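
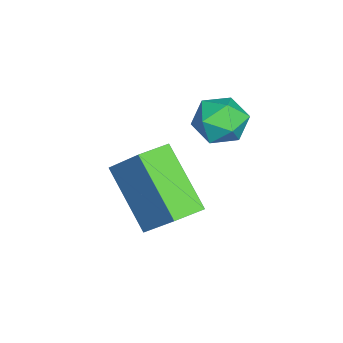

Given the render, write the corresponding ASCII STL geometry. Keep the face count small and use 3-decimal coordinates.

solid 
facet normal -0.228 0.893 -0.389
outer loop
vertex -0.272 2.232 0.332
vertex -0.963 2.118 0.476
vertex -0.545 2.436 0.961
endloop
endfacet
facet normal 0.427 0.898 -0.106
outer loop
vertex -0.272 2.232 0.332
vertex -0.545 2.436 0.961
vertex 0.099 2.127 0.934
endloop
endfacet
facet normal 0.812 0.393 -0.432
outer loop
vertex -0.272 2.232 0.332
vertex 0.099 2.127 0.934
vertex 0.079 1.618 0.433
endloop
endfacet
facet normal 0.394 0.075 -0.916
outer loop
vertex -0.272 2.232 0.332
vertex 0.079 1.618 0.433
vertex -0.577 1.612 0.15
endloop
endfacet
facet normal -0.249 0.383 -0.889
outer loop
vertex -0.272 2.232 0.332
vertex -0.577 1.612 0.15
vertex -0.963 2.118 0.476
endloop
endfacet
facet normal 0.371 0.723 0.583
outer loop
vertex 0.099 2.127 0.934
vertex -0.545 2.436 0.961
vertex -0.363 1.948 1.45
endloop
endfacet
facet normal -0.689 0.714 0.126
outer loop
vertex -0.545 2.436 0.961
vertex -0.963 2.118 0.476
vertex -1.019 1.942 1.167
endloop
endfacet
facet normal -0.721 -0.110 -0.684
outer loop
vertex -0.963 2.118 0.476
vertex -0.577 1.612 0.15
vertex -1.039 1.433 0.666
endloop
endfacet
facet normal 0.319 -0.609 -0.726
outer loop
vertex -0.577 1.612 0.15
vertex 0.079 1.618 0.433
vertex -0.395 1.124 0.639
endloop
endfacet
facet normal 0.994 -0.095 0.056
outer loop
vertex 0.079 1.618 0.433
vertex 0.099 2.127 0.934
vertex 0.023 1.442 1.124
endloop
endfacet
facet normal -0.394 -0.075 0.916
outer loop
vertex -0.668 1.328 1.268
vertex -0.363 1.948 1.45
vertex -1.019 1.942 1.167
endloop
endfacet
facet normal -0.812 -0.393 0.432
outer loop
vertex -0.668 1.328 1.268
vertex -1.019 1.942 1.167
vertex -1.039 1.433 0.666
endloop
endfacet
facet normal -0.427 -0.898 0.106
outer loop
vertex -0.668 1.328 1.268
vertex -1.039 1.433 0.666
vertex -0.395 1.124 0.639
endloop
endfacet
facet normal 0.228 -0.893 0.389
outer loop
vertex -0.668 1.328 1.268
vertex -0.395 1.124 0.639
vertex 0.023 1.442 1.124
endloop
endfacet
facet normal 0.249 -0.383 0.889
outer loop
vertex -0.668 1.328 1.268
vertex 0.023 1.442 1.124
vertex -0.363 1.948 1.45
endloop
endfacet
facet normal -0.319 0.609 0.726
outer loop
vertex -1.019 1.942 1.167
vertex -0.363 1.948 1.45
vertex -0.545 2.436 0.961
endloop
endfacet
facet normal -0.994 0.095 -0.056
outer loop
vertex -1.039 1.433 0.666
vertex -1.019 1.942 1.167
vertex -0.963 2.118 0.476
endloop
endfacet
facet normal -0.371 -0.723 -0.583
outer loop
vertex -0.395 1.124 0.639
vertex -1.039 1.433 0.666
vertex -0.577 1.612 0.15
endloop
endfacet
facet normal 0.689 -0.714 -0.126
outer loop
vertex 0.023 1.442 1.124
vertex -0.395 1.124 0.639
vertex 0.079 1.618 0.433
endloop
endfacet
facet normal 0.721 0.110 0.684
outer loop
vertex -0.363 1.948 1.45
vertex 0.023 1.442 1.124
vertex 0.099 2.127 0.934
endloop
endfacet
facet normal -0.397 -0.540 -0.742
outer loop
vertex 1.068 -0.478 0.142
vertex 0.45 0.085 0.063
vertex 2.082 0.464 -1.085
endloop
endfacet
facet normal 0.736 -0.671 0.093
outer loop
vertex 2.65 1.235 -0.023
vertex 1.068 -0.478 0.142
vertex 2.082 0.464 -1.085
endloop
endfacet
facet normal -0.397 -0.540 -0.742
outer loop
vertex 2.082 0.464 -1.085
vertex 0.45 0.085 0.063
vertex 1.464 1.027 -1.164
endloop
endfacet
facet normal 0.549 0.509 -0.663
outer loop
vertex 1.464 1.027 -1.164
vertex 2.65 1.235 -0.023
vertex 2.082 0.464 -1.085
endloop
endfacet
facet normal -0.549 -0.509 0.663
outer loop
vertex 1.068 -0.478 0.142
vertex 1.018 0.856 1.125
vertex 0.45 0.085 0.063
endloop
endfacet
facet normal 0.736 -0.671 0.093
outer loop
vertex 1.636 0.293 1.204
vertex 1.068 -0.478 0.142
vertex 2.65 1.235 -0.023
endloop
endfacet
facet normal -0.549 -0.509 0.663
outer loop
vertex 1.636 0.293 1.204
vertex 1.018 0.856 1.125
vertex 1.068 -0.478 0.142
endloop
endfacet
facet normal -0.736 0.671 -0.093
outer loop
vertex 0.45 0.085 0.063
vertex 1.018 0.856 1.125
vertex 1.464 1.027 -1.164
endloop
endfacet
facet normal 0.549 0.509 -0.663
outer loop
vertex 2.032 1.798 -0.102
vertex 2.65 1.235 -0.023
vertex 1.464 1.027 -1.164
endloop
endfacet
facet normal -0.736 0.671 -0.093
outer loop
vertex 1.464 1.027 -1.164
vertex 1.018 0.856 1.125
vertex 2.032 1.798 -0.102
endloop
endfacet
facet normal 0.397 0.540 0.742
outer loop
vertex 2.032 1.798 -0.102
vertex 1.636 0.293 1.204
vertex 2.65 1.235 -0.023
endloop
endfacet
facet normal 0.397 0.540 0.742
outer loop
vertex 1.018 0.856 1.125
vertex 1.636 0.293 1.204
vertex 2.032 1.798 -0.102
endloop
endfacet

endsolid


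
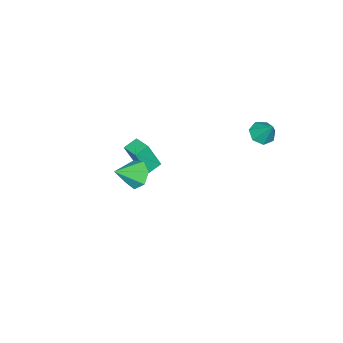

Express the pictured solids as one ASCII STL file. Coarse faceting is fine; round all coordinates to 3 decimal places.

solid 
facet normal -0.244 -0.550 -0.799
outer loop
vertex -3.604 3.191 -0.902
vertex -4.162 2.813 -0.471
vertex -4.236 3.479 -0.907
endloop
endfacet
facet normal 0.408 0.892 -0.192
outer loop
vertex -3.604 3.191 -0.902
vertex -4.236 3.479 -0.907
vertex -3.798 3.627 0.711
endloop
endfacet
facet normal -0.246 -0.550 -0.798
outer loop
vertex -4.236 3.479 -0.907
vertex -4.162 2.813 -0.471
vertex -4.811 3.266 -0.583
endloop
endfacet
facet normal -0.344 0.939 0.007
outer loop
vertex -4.236 3.479 -0.907
vertex -4.811 3.266 -0.583
vertex -3.798 3.627 0.711
endloop
endfacet
facet normal -0.245 -0.549 -0.799
outer loop
vertex -4.811 3.266 -0.583
vertex -4.162 2.813 -0.471
vertex -4.898 2.711 -0.175
endloop
endfacet
facet normal -0.757 0.460 0.464
outer loop
vertex -4.811 3.266 -0.583
vertex -4.898 2.711 -0.175
vertex -3.798 3.627 0.711
endloop
endfacet
facet normal -0.245 -0.550 -0.798
outer loop
vertex -4.898 2.711 -0.175
vertex -4.162 2.813 -0.471
vertex -4.43 2.233 0.011
endloop
endfacet
facet normal -0.519 -0.184 0.835
outer loop
vertex -4.898 2.711 -0.175
vertex -4.43 2.233 0.011
vertex -3.798 3.627 0.711
endloop
endfacet
facet normal -0.245 -0.550 -0.798
outer loop
vertex -4.43 2.233 0.011
vertex -4.162 2.813 -0.471
vertex -3.76 2.192 -0.166
endloop
endfacet
facet normal 0.191 -0.508 0.840
outer loop
vertex -4.43 2.233 0.011
vertex -3.76 2.192 -0.166
vertex -3.798 3.627 0.711
endloop
endfacet
facet normal -0.245 -0.551 -0.798
outer loop
vertex -3.76 2.192 -0.166
vertex -4.162 2.813 -0.471
vertex -3.392 2.618 -0.573
endloop
endfacet
facet normal 0.837 -0.269 0.476
outer loop
vertex -3.76 2.192 -0.166
vertex -3.392 2.618 -0.573
vertex -3.798 3.627 0.711
endloop
endfacet
facet normal -0.245 -0.549 -0.799
outer loop
vertex -3.392 2.618 -0.573
vertex -4.162 2.813 -0.471
vertex -3.604 3.191 -0.902
endloop
endfacet
facet normal 0.935 0.355 0.016
outer loop
vertex -3.392 2.618 -0.573
vertex -3.604 3.191 -0.902
vertex -3.798 3.627 0.711
endloop
endfacet
facet normal -0.729 0.416 -0.543
outer loop
vertex 3.646 -0.618 -0.663
vertex 3.028 -0.843 -0.006
vertex 3.532 -0.065 -0.086
endloop
endfacet
facet normal 0.934 0.331 -0.133
outer loop
vertex 3.646 -0.618 -0.663
vertex 3.532 -0.065 -0.086
vertex 4.172 -1.497 0.846
endloop
endfacet
facet normal -0.729 0.416 -0.544
outer loop
vertex 3.532 -0.065 -0.086
vertex 3.028 -0.843 -0.006
vertex 3.038 -0.098 0.551
endloop
endfacet
facet normal 0.614 0.605 0.507
outer loop
vertex 3.532 -0.065 -0.086
vertex 3.038 -0.098 0.551
vertex 4.172 -1.497 0.846
endloop
endfacet
facet normal -0.729 0.416 -0.543
outer loop
vertex 3.038 -0.098 0.551
vertex 3.028 -0.843 -0.006
vertex 2.537 -0.692 0.769
endloop
endfacet
facet normal 0.090 0.275 0.957
outer loop
vertex 3.038 -0.098 0.551
vertex 2.537 -0.692 0.769
vertex 4.172 -1.497 0.846
endloop
endfacet
facet normal -0.729 0.417 -0.543
outer loop
vertex 2.537 -0.692 0.769
vertex 3.028 -0.843 -0.006
vertex 2.405 -1.399 0.403
endloop
endfacet
facet normal -0.243 -0.410 0.879
outer loop
vertex 2.537 -0.692 0.769
vertex 2.405 -1.399 0.403
vertex 4.172 -1.497 0.846
endloop
endfacet
facet normal -0.729 0.417 -0.543
outer loop
vertex 2.405 -1.399 0.403
vertex 3.028 -0.843 -0.006
vertex 2.742 -1.687 -0.271
endloop
endfacet
facet normal -0.135 -0.934 0.332
outer loop
vertex 2.405 -1.399 0.403
vertex 2.742 -1.687 -0.271
vertex 4.172 -1.497 0.846
endloop
endfacet
facet normal -0.729 0.417 -0.542
outer loop
vertex 2.742 -1.687 -0.271
vertex 3.028 -0.843 -0.006
vertex 3.294 -1.339 -0.746
endloop
endfacet
facet normal 0.333 -0.902 -0.273
outer loop
vertex 2.742 -1.687 -0.271
vertex 3.294 -1.339 -0.746
vertex 4.172 -1.497 0.846
endloop
endfacet
facet normal -0.729 0.418 -0.542
outer loop
vertex 3.294 -1.339 -0.746
vertex 3.028 -0.843 -0.006
vertex 3.646 -0.618 -0.663
endloop
endfacet
facet normal 0.809 -0.340 -0.480
outer loop
vertex 3.294 -1.339 -0.746
vertex 3.646 -0.618 -0.663
vertex 4.172 -1.497 0.846
endloop
endfacet
facet normal -0.867 0.361 0.344
outer loop
vertex -2.356 -4.122 -2.683
vertex -1.81 -3.033 -2.45
vertex -2.785 -3.547 -4.367
endloop
endfacet
facet normal -0.441 -0.878 -0.188
outer loop
vertex -1.97 -3.887 -4.69
vertex -2.356 -4.122 -2.683
vertex -2.785 -3.547 -4.367
endloop
endfacet
facet normal -0.867 0.361 0.344
outer loop
vertex -2.785 -3.547 -4.367
vertex -1.81 -3.033 -2.45
vertex -2.239 -2.459 -4.134
endloop
endfacet
facet normal -0.234 0.314 -0.920
outer loop
vertex -2.239 -2.459 -4.134
vertex -1.97 -3.887 -4.69
vertex -2.785 -3.547 -4.367
endloop
endfacet
facet normal 0.234 -0.314 0.920
outer loop
vertex -2.356 -4.122 -2.683
vertex -0.995 -3.373 -2.773
vertex -1.81 -3.033 -2.45
endloop
endfacet
facet normal -0.440 -0.878 -0.187
outer loop
vertex -1.541 -4.461 -3.006
vertex -2.356 -4.122 -2.683
vertex -1.97 -3.887 -4.69
endloop
endfacet
facet normal 0.234 -0.314 0.920
outer loop
vertex -1.541 -4.461 -3.006
vertex -0.995 -3.373 -2.773
vertex -2.356 -4.122 -2.683
endloop
endfacet
facet normal 0.440 0.878 0.187
outer loop
vertex -1.81 -3.033 -2.45
vertex -0.995 -3.373 -2.773
vertex -2.239 -2.459 -4.134
endloop
endfacet
facet normal -0.234 0.314 -0.920
outer loop
vertex -1.424 -2.798 -4.457
vertex -1.97 -3.887 -4.69
vertex -2.239 -2.459 -4.134
endloop
endfacet
facet normal 0.440 0.878 0.188
outer loop
vertex -2.239 -2.459 -4.134
vertex -0.995 -3.373 -2.773
vertex -1.424 -2.798 -4.457
endloop
endfacet
facet normal 0.867 -0.361 -0.344
outer loop
vertex -1.424 -2.798 -4.457
vertex -1.541 -4.461 -3.006
vertex -1.97 -3.887 -4.69
endloop
endfacet
facet normal 0.867 -0.361 -0.344
outer loop
vertex -0.995 -3.373 -2.773
vertex -1.541 -4.461 -3.006
vertex -1.424 -2.798 -4.457
endloop
endfacet

endsolid


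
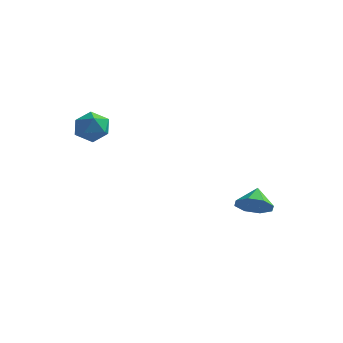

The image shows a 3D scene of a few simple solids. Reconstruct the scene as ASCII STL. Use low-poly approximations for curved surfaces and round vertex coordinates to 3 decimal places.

solid 
facet normal -0.576 0.764 -0.291
outer loop
vertex -4.051 -2.356 2.214
vertex -4.534 -2.425 2.988
vertex -3.798 -1.883 2.955
endloop
endfacet
facet normal 0.084 0.827 -0.556
outer loop
vertex -4.051 -2.356 2.214
vertex -3.798 -1.883 2.955
vertex -3.166 -2.296 2.437
endloop
endfacet
facet normal 0.222 0.243 -0.944
outer loop
vertex -4.051 -2.356 2.214
vertex -3.166 -2.296 2.437
vertex -3.512 -3.093 2.151
endloop
endfacet
facet normal -0.352 -0.179 -0.919
outer loop
vertex -4.051 -2.356 2.214
vertex -3.512 -3.093 2.151
vertex -4.358 -3.172 2.491
endloop
endfacet
facet normal -0.845 0.143 -0.515
outer loop
vertex -4.051 -2.356 2.214
vertex -4.358 -3.172 2.491
vertex -4.534 -2.425 2.988
endloop
endfacet
facet normal 0.542 0.840 -0.009
outer loop
vertex -3.166 -2.296 2.437
vertex -3.798 -1.883 2.955
vertex -3.102 -2.328 3.349
endloop
endfacet
facet normal -0.526 0.739 0.420
outer loop
vertex -3.798 -1.883 2.955
vertex -4.534 -2.425 2.988
vertex -3.948 -2.407 3.689
endloop
endfacet
facet normal -0.962 -0.265 0.058
outer loop
vertex -4.534 -2.425 2.988
vertex -4.358 -3.172 2.491
vertex -4.294 -3.204 3.403
endloop
endfacet
facet normal -0.166 -0.786 -0.595
outer loop
vertex -4.358 -3.172 2.491
vertex -3.512 -3.093 2.151
vertex -3.662 -3.617 2.885
endloop
endfacet
facet normal 0.764 -0.104 -0.636
outer loop
vertex -3.512 -3.093 2.151
vertex -3.166 -2.296 2.437
vertex -2.926 -3.075 2.852
endloop
endfacet
facet normal 0.352 0.179 0.919
outer loop
vertex -3.409 -3.144 3.626
vertex -3.102 -2.328 3.349
vertex -3.948 -2.407 3.689
endloop
endfacet
facet normal -0.222 -0.243 0.944
outer loop
vertex -3.409 -3.144 3.626
vertex -3.948 -2.407 3.689
vertex -4.294 -3.204 3.403
endloop
endfacet
facet normal -0.084 -0.827 0.556
outer loop
vertex -3.409 -3.144 3.626
vertex -4.294 -3.204 3.403
vertex -3.662 -3.617 2.885
endloop
endfacet
facet normal 0.576 -0.764 0.291
outer loop
vertex -3.409 -3.144 3.626
vertex -3.662 -3.617 2.885
vertex -2.926 -3.075 2.852
endloop
endfacet
facet normal 0.845 -0.143 0.515
outer loop
vertex -3.409 -3.144 3.626
vertex -2.926 -3.075 2.852
vertex -3.102 -2.328 3.349
endloop
endfacet
facet normal 0.166 0.786 0.595
outer loop
vertex -3.948 -2.407 3.689
vertex -3.102 -2.328 3.349
vertex -3.798 -1.883 2.955
endloop
endfacet
facet normal -0.764 0.104 0.636
outer loop
vertex -4.294 -3.204 3.403
vertex -3.948 -2.407 3.689
vertex -4.534 -2.425 2.988
endloop
endfacet
facet normal -0.542 -0.840 0.009
outer loop
vertex -3.662 -3.617 2.885
vertex -4.294 -3.204 3.403
vertex -4.358 -3.172 2.491
endloop
endfacet
facet normal 0.526 -0.739 -0.420
outer loop
vertex -2.926 -3.075 2.852
vertex -3.662 -3.617 2.885
vertex -3.512 -3.093 2.151
endloop
endfacet
facet normal 0.962 0.265 -0.058
outer loop
vertex -3.102 -2.328 3.349
vertex -2.926 -3.075 2.852
vertex -3.166 -2.296 2.437
endloop
endfacet
facet normal 0.166 -0.760 -0.629
outer loop
vertex 2.674 1.668 -2.252
vertex 2.049 2.038 -2.864
vertex 2.984 2.126 -2.724
endloop
endfacet
facet normal 0.617 0.322 0.718
outer loop
vertex 2.674 1.668 -2.252
vertex 2.984 2.126 -2.724
vertex 1.851 2.942 -2.116
endloop
endfacet
facet normal 0.166 -0.759 -0.629
outer loop
vertex 2.984 2.126 -2.724
vertex 2.049 2.038 -2.864
vertex 2.746 2.533 -3.278
endloop
endfacet
facet normal 0.650 0.718 0.248
outer loop
vertex 2.984 2.126 -2.724
vertex 2.746 2.533 -3.278
vertex 1.851 2.942 -2.116
endloop
endfacet
facet normal 0.166 -0.760 -0.629
outer loop
vertex 2.746 2.533 -3.278
vertex 2.049 2.038 -2.864
vertex 2.1 2.649 -3.589
endloop
endfacet
facet normal 0.244 0.958 -0.149
outer loop
vertex 2.746 2.533 -3.278
vertex 2.1 2.649 -3.589
vertex 1.851 2.942 -2.116
endloop
endfacet
facet normal 0.166 -0.760 -0.629
outer loop
vertex 2.1 2.649 -3.589
vertex 2.049 2.038 -2.864
vertex 1.423 2.408 -3.476
endloop
endfacet
facet normal -0.361 0.901 -0.240
outer loop
vertex 2.1 2.649 -3.589
vertex 1.423 2.408 -3.476
vertex 1.851 2.942 -2.116
endloop
endfacet
facet normal 0.165 -0.760 -0.629
outer loop
vertex 1.423 2.408 -3.476
vertex 2.049 2.038 -2.864
vertex 1.113 1.95 -3.004
endloop
endfacet
facet normal -0.814 0.580 0.028
outer loop
vertex 1.423 2.408 -3.476
vertex 1.113 1.95 -3.004
vertex 1.851 2.942 -2.116
endloop
endfacet
facet normal 0.166 -0.760 -0.629
outer loop
vertex 1.113 1.95 -3.004
vertex 2.049 2.038 -2.864
vertex 1.351 1.543 -2.45
endloop
endfacet
facet normal -0.847 0.184 0.499
outer loop
vertex 1.113 1.95 -3.004
vertex 1.351 1.543 -2.45
vertex 1.851 2.942 -2.116
endloop
endfacet
facet normal 0.166 -0.760 -0.629
outer loop
vertex 1.351 1.543 -2.45
vertex 2.049 2.038 -2.864
vertex 1.998 1.427 -2.139
endloop
endfacet
facet normal -0.441 -0.056 0.896
outer loop
vertex 1.351 1.543 -2.45
vertex 1.998 1.427 -2.139
vertex 1.851 2.942 -2.116
endloop
endfacet
facet normal 0.166 -0.760 -0.629
outer loop
vertex 1.998 1.427 -2.139
vertex 2.049 2.038 -2.864
vertex 2.674 1.668 -2.252
endloop
endfacet
facet normal 0.165 0.001 0.986
outer loop
vertex 1.998 1.427 -2.139
vertex 2.674 1.668 -2.252
vertex 1.851 2.942 -2.116
endloop
endfacet

endsolid


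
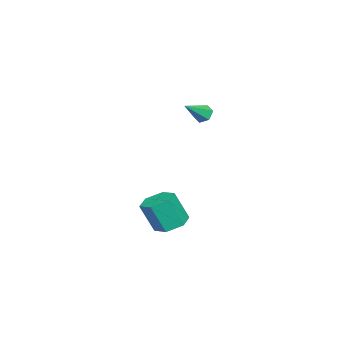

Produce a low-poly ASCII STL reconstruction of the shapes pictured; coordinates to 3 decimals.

solid 
facet normal -0.723 0.408 -0.557
outer loop
vertex 0.967 0.355 2.513
vertex 0.636 0.48 3.034
vertex 1.046 0.904 2.812
endloop
endfacet
facet normal 0.870 0.133 -0.474
outer loop
vertex 0.967 0.355 2.513
vertex 1.046 0.904 2.812
vertex 1.844 -0.2 3.966
endloop
endfacet
facet normal -0.724 0.408 -0.557
outer loop
vertex 1.046 0.904 2.812
vertex 0.636 0.48 3.034
vertex 0.715 1.029 3.334
endloop
endfacet
facet normal 0.650 0.721 0.240
outer loop
vertex 1.046 0.904 2.812
vertex 0.715 1.029 3.334
vertex 1.844 -0.2 3.966
endloop
endfacet
facet normal -0.724 0.408 -0.557
outer loop
vertex 0.715 1.029 3.334
vertex 0.636 0.48 3.034
vertex 0.305 0.605 3.556
endloop
endfacet
facet normal 0.004 0.461 0.888
outer loop
vertex 0.715 1.029 3.334
vertex 0.305 0.605 3.556
vertex 1.844 -0.2 3.966
endloop
endfacet
facet normal -0.724 0.408 -0.557
outer loop
vertex 0.305 0.605 3.556
vertex 0.636 0.48 3.034
vertex 0.226 0.056 3.256
endloop
endfacet
facet normal -0.421 -0.388 0.820
outer loop
vertex 0.305 0.605 3.556
vertex 0.226 0.056 3.256
vertex 1.844 -0.2 3.966
endloop
endfacet
facet normal -0.723 0.408 -0.557
outer loop
vertex 0.226 0.056 3.256
vertex 0.636 0.48 3.034
vertex 0.557 -0.069 2.735
endloop
endfacet
facet normal -0.201 -0.974 0.106
outer loop
vertex 0.226 0.056 3.256
vertex 0.557 -0.069 2.735
vertex 1.844 -0.2 3.966
endloop
endfacet
facet normal -0.723 0.408 -0.557
outer loop
vertex 0.557 -0.069 2.735
vertex 0.636 0.48 3.034
vertex 0.967 0.355 2.513
endloop
endfacet
facet normal 0.445 -0.714 -0.541
outer loop
vertex 0.557 -0.069 2.735
vertex 0.967 0.355 2.513
vertex 1.844 -0.2 3.966
endloop
endfacet
facet normal -0.129 0.378 -0.917
outer loop
vertex 3.533 -0.682 -4.572
vertex 2.523 -0.68 -4.429
vertex 3.077 0.137 -4.17
endloop
endfacet
facet normal 0.885 0.461 0.065
outer loop
vertex 3.533 -0.682 -4.572
vertex 3.077 0.137 -4.17
vertex 3.787 -1.422 -2.775
endloop
endfacet
facet normal 0.885 0.462 0.065
outer loop
vertex 3.787 -1.422 -2.775
vertex 3.077 0.137 -4.17
vertex 3.33 -0.603 -2.373
endloop
endfacet
facet normal 0.130 -0.378 0.917
outer loop
vertex 3.787 -1.422 -2.775
vertex 3.33 -0.603 -2.373
vertex 2.777 -1.42 -2.631
endloop
endfacet
facet normal -0.129 0.378 -0.917
outer loop
vertex 3.077 0.137 -4.17
vertex 2.523 -0.68 -4.429
vertex 2.067 0.139 -4.027
endloop
endfacet
facet normal 0.055 0.926 0.374
outer loop
vertex 3.077 0.137 -4.17
vertex 2.067 0.139 -4.027
vertex 3.33 -0.603 -2.373
endloop
endfacet
facet normal 0.055 0.926 0.374
outer loop
vertex 3.33 -0.603 -2.373
vertex 2.067 0.139 -4.027
vertex 2.32 -0.601 -2.23
endloop
endfacet
facet normal 0.129 -0.377 0.917
outer loop
vertex 3.33 -0.603 -2.373
vertex 2.32 -0.601 -2.23
vertex 2.777 -1.42 -2.631
endloop
endfacet
facet normal -0.130 0.378 -0.917
outer loop
vertex 2.067 0.139 -4.027
vertex 2.523 -0.68 -4.429
vertex 1.513 -0.678 -4.285
endloop
endfacet
facet normal -0.830 0.465 0.308
outer loop
vertex 2.067 0.139 -4.027
vertex 1.513 -0.678 -4.285
vertex 2.32 -0.601 -2.23
endloop
endfacet
facet normal -0.830 0.464 0.309
outer loop
vertex 2.32 -0.601 -2.23
vertex 1.513 -0.678 -4.285
vertex 1.767 -1.418 -2.488
endloop
endfacet
facet normal 0.129 -0.377 0.917
outer loop
vertex 2.32 -0.601 -2.23
vertex 1.767 -1.418 -2.488
vertex 2.777 -1.42 -2.631
endloop
endfacet
facet normal -0.130 0.378 -0.917
outer loop
vertex 1.513 -0.678 -4.285
vertex 2.523 -0.68 -4.429
vertex 1.97 -1.497 -4.687
endloop
endfacet
facet normal -0.885 -0.462 -0.065
outer loop
vertex 1.513 -0.678 -4.285
vertex 1.97 -1.497 -4.687
vertex 1.767 -1.418 -2.488
endloop
endfacet
facet normal -0.885 -0.461 -0.065
outer loop
vertex 1.767 -1.418 -2.488
vertex 1.97 -1.497 -4.687
vertex 2.223 -2.237 -2.89
endloop
endfacet
facet normal 0.129 -0.378 0.917
outer loop
vertex 1.767 -1.418 -2.488
vertex 2.223 -2.237 -2.89
vertex 2.777 -1.42 -2.631
endloop
endfacet
facet normal -0.129 0.377 -0.917
outer loop
vertex 1.97 -1.497 -4.687
vertex 2.523 -0.68 -4.429
vertex 2.98 -1.499 -4.83
endloop
endfacet
facet normal -0.055 -0.926 -0.374
outer loop
vertex 1.97 -1.497 -4.687
vertex 2.98 -1.499 -4.83
vertex 2.223 -2.237 -2.89
endloop
endfacet
facet normal -0.055 -0.926 -0.374
outer loop
vertex 2.223 -2.237 -2.89
vertex 2.98 -1.499 -4.83
vertex 3.233 -2.239 -3.033
endloop
endfacet
facet normal 0.129 -0.378 0.917
outer loop
vertex 2.223 -2.237 -2.89
vertex 3.233 -2.239 -3.033
vertex 2.777 -1.42 -2.631
endloop
endfacet
facet normal -0.129 0.377 -0.917
outer loop
vertex 2.98 -1.499 -4.83
vertex 2.523 -0.68 -4.429
vertex 3.533 -0.682 -4.572
endloop
endfacet
facet normal 0.830 -0.465 -0.308
outer loop
vertex 2.98 -1.499 -4.83
vertex 3.533 -0.682 -4.572
vertex 3.233 -2.239 -3.033
endloop
endfacet
facet normal 0.830 -0.465 -0.309
outer loop
vertex 3.233 -2.239 -3.033
vertex 3.533 -0.682 -4.572
vertex 3.787 -1.422 -2.775
endloop
endfacet
facet normal 0.130 -0.378 0.917
outer loop
vertex 3.233 -2.239 -3.033
vertex 3.787 -1.422 -2.775
vertex 2.777 -1.42 -2.631
endloop
endfacet

endsolid


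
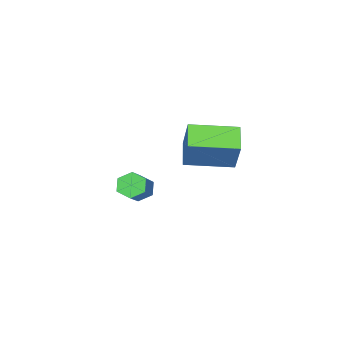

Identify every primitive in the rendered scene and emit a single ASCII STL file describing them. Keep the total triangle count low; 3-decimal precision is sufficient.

solid 
facet normal -0.718 0.689 -0.095
outer loop
vertex 1.918 3.589 1.543
vertex 2.709 4.317 0.847
vertex 1.38 2.835 0.141
endloop
endfacet
facet normal -0.618 -0.569 0.543
outer loop
vertex 2.831 1.443 0.333
vertex 1.918 3.589 1.543
vertex 1.38 2.835 0.141
endloop
endfacet
facet normal -0.718 0.689 -0.095
outer loop
vertex 1.38 2.835 0.141
vertex 2.709 4.317 0.847
vertex 2.171 3.564 -0.554
endloop
endfacet
facet normal -0.320 -0.449 -0.835
outer loop
vertex 2.171 3.564 -0.554
vertex 2.831 1.443 0.333
vertex 1.38 2.835 0.141
endloop
endfacet
facet normal 0.320 0.449 0.834
outer loop
vertex 1.918 3.589 1.543
vertex 4.16 2.925 1.039
vertex 2.709 4.317 0.847
endloop
endfacet
facet normal -0.618 -0.569 0.543
outer loop
vertex 3.369 2.196 1.734
vertex 1.918 3.589 1.543
vertex 2.831 1.443 0.333
endloop
endfacet
facet normal 0.320 0.448 0.835
outer loop
vertex 3.369 2.196 1.734
vertex 4.16 2.925 1.039
vertex 1.918 3.589 1.543
endloop
endfacet
facet normal 0.618 0.569 -0.543
outer loop
vertex 2.709 4.317 0.847
vertex 4.16 2.925 1.039
vertex 2.171 3.564 -0.554
endloop
endfacet
facet normal -0.321 -0.449 -0.834
outer loop
vertex 3.622 2.171 -0.363
vertex 2.831 1.443 0.333
vertex 2.171 3.564 -0.554
endloop
endfacet
facet normal 0.618 0.569 -0.543
outer loop
vertex 2.171 3.564 -0.554
vertex 4.16 2.925 1.039
vertex 3.622 2.171 -0.363
endloop
endfacet
facet normal 0.718 -0.690 0.095
outer loop
vertex 3.622 2.171 -0.363
vertex 3.369 2.196 1.734
vertex 2.831 1.443 0.333
endloop
endfacet
facet normal 0.718 -0.689 0.095
outer loop
vertex 4.16 2.925 1.039
vertex 3.369 2.196 1.734
vertex 3.622 2.171 -0.363
endloop
endfacet
facet normal -0.754 -0.389 -0.529
outer loop
vertex 2.55 -2.054 -3.75
vertex 2.111 -1.657 -3.416
vertex 2.4 -1.436 -3.99
endloop
endfacet
facet normal 0.618 -0.150 -0.772
outer loop
vertex 2.55 -2.054 -3.75
vertex 2.4 -1.436 -3.99
vertex 3.508 -1.561 -3.078
endloop
endfacet
facet normal 0.618 -0.151 -0.772
outer loop
vertex 3.508 -1.561 -3.078
vertex 2.4 -1.436 -3.99
vertex 3.358 -0.943 -3.319
endloop
endfacet
facet normal 0.755 0.389 0.528
outer loop
vertex 3.508 -1.561 -3.078
vertex 3.358 -0.943 -3.319
vertex 3.069 -1.163 -2.744
endloop
endfacet
facet normal -0.755 -0.388 -0.529
outer loop
vertex 2.4 -1.436 -3.99
vertex 2.111 -1.657 -3.416
vertex 1.961 -1.038 -3.656
endloop
endfacet
facet normal 0.119 0.712 -0.692
outer loop
vertex 2.4 -1.436 -3.99
vertex 1.961 -1.038 -3.656
vertex 3.358 -0.943 -3.319
endloop
endfacet
facet normal 0.118 0.713 -0.692
outer loop
vertex 3.358 -0.943 -3.319
vertex 1.961 -1.038 -3.656
vertex 2.919 -0.545 -2.984
endloop
endfacet
facet normal 0.755 0.388 0.528
outer loop
vertex 3.358 -0.943 -3.319
vertex 2.919 -0.545 -2.984
vertex 3.069 -1.163 -2.744
endloop
endfacet
facet normal -0.755 -0.388 -0.529
outer loop
vertex 1.961 -1.038 -3.656
vertex 2.111 -1.657 -3.416
vertex 1.672 -1.259 -3.082
endloop
endfacet
facet normal -0.500 0.862 0.080
outer loop
vertex 1.961 -1.038 -3.656
vertex 1.672 -1.259 -3.082
vertex 2.919 -0.545 -2.984
endloop
endfacet
facet normal -0.500 0.862 0.080
outer loop
vertex 2.919 -0.545 -2.984
vertex 1.672 -1.259 -3.082
vertex 2.63 -0.766 -2.41
endloop
endfacet
facet normal 0.754 0.389 0.529
outer loop
vertex 2.919 -0.545 -2.984
vertex 2.63 -0.766 -2.41
vertex 3.069 -1.163 -2.744
endloop
endfacet
facet normal -0.755 -0.389 -0.528
outer loop
vertex 1.672 -1.259 -3.082
vertex 2.111 -1.657 -3.416
vertex 1.822 -1.877 -2.841
endloop
endfacet
facet normal -0.618 0.151 0.771
outer loop
vertex 1.672 -1.259 -3.082
vertex 1.822 -1.877 -2.841
vertex 2.63 -0.766 -2.41
endloop
endfacet
facet normal -0.618 0.150 0.772
outer loop
vertex 2.63 -0.766 -2.41
vertex 1.822 -1.877 -2.841
vertex 2.78 -1.384 -2.17
endloop
endfacet
facet normal 0.754 0.389 0.529
outer loop
vertex 2.63 -0.766 -2.41
vertex 2.78 -1.384 -2.17
vertex 3.069 -1.163 -2.744
endloop
endfacet
facet normal -0.755 -0.388 -0.528
outer loop
vertex 1.822 -1.877 -2.841
vertex 2.111 -1.657 -3.416
vertex 2.261 -2.275 -3.176
endloop
endfacet
facet normal -0.118 -0.712 0.692
outer loop
vertex 1.822 -1.877 -2.841
vertex 2.261 -2.275 -3.176
vertex 2.78 -1.384 -2.17
endloop
endfacet
facet normal -0.119 -0.712 0.692
outer loop
vertex 2.78 -1.384 -2.17
vertex 2.261 -2.275 -3.176
vertex 3.219 -1.782 -2.504
endloop
endfacet
facet normal 0.755 0.388 0.529
outer loop
vertex 2.78 -1.384 -2.17
vertex 3.219 -1.782 -2.504
vertex 3.069 -1.163 -2.744
endloop
endfacet
facet normal -0.754 -0.389 -0.529
outer loop
vertex 2.261 -2.275 -3.176
vertex 2.111 -1.657 -3.416
vertex 2.55 -2.054 -3.75
endloop
endfacet
facet normal 0.500 -0.862 -0.080
outer loop
vertex 2.261 -2.275 -3.176
vertex 2.55 -2.054 -3.75
vertex 3.219 -1.782 -2.504
endloop
endfacet
facet normal 0.500 -0.862 -0.080
outer loop
vertex 3.219 -1.782 -2.504
vertex 2.55 -2.054 -3.75
vertex 3.508 -1.561 -3.078
endloop
endfacet
facet normal 0.755 0.388 0.529
outer loop
vertex 3.219 -1.782 -2.504
vertex 3.508 -1.561 -3.078
vertex 3.069 -1.163 -2.744
endloop
endfacet

endsolid


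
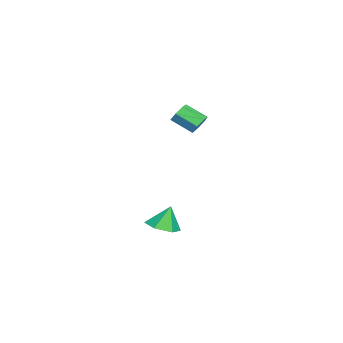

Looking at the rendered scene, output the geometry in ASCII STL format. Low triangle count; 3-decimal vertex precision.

solid 
facet normal 0.129 0.834 -0.537
outer loop
vertex -3.281 -2.265 0.525
vertex -3.826 -2.265 0.394
vertex -3.572 -2.023 0.831
endloop
endfacet
facet normal 0.791 0.239 0.563
outer loop
vertex -3.281 -2.265 0.525
vertex -3.572 -2.023 0.831
vertex -3.43 -3.216 1.137
endloop
endfacet
facet normal 0.792 0.238 0.562
outer loop
vertex -3.43 -3.216 1.137
vertex -3.572 -2.023 0.831
vertex -3.72 -2.974 1.443
endloop
endfacet
facet normal -0.131 -0.834 0.536
outer loop
vertex -3.43 -3.216 1.137
vertex -3.72 -2.974 1.443
vertex -3.974 -3.215 1.006
endloop
endfacet
facet normal 0.130 0.834 -0.537
outer loop
vertex -3.572 -2.023 0.831
vertex -3.826 -2.265 0.394
vertex -4.053 -1.963 0.808
endloop
endfacet
facet normal 0.027 0.538 0.843
outer loop
vertex -3.572 -2.023 0.831
vertex -4.053 -1.963 0.808
vertex -3.72 -2.974 1.443
endloop
endfacet
facet normal 0.025 0.538 0.843
outer loop
vertex -3.72 -2.974 1.443
vertex -4.053 -1.963 0.808
vertex -4.201 -2.914 1.419
endloop
endfacet
facet normal -0.131 -0.834 0.536
outer loop
vertex -3.72 -2.974 1.443
vertex -4.201 -2.914 1.419
vertex -3.974 -3.215 1.006
endloop
endfacet
facet normal 0.130 0.834 -0.537
outer loop
vertex -4.053 -1.963 0.808
vertex -3.826 -2.265 0.394
vertex -4.364 -2.13 0.473
endloop
endfacet
facet normal -0.758 0.432 0.489
outer loop
vertex -4.053 -1.963 0.808
vertex -4.364 -2.13 0.473
vertex -4.201 -2.914 1.419
endloop
endfacet
facet normal -0.757 0.433 0.489
outer loop
vertex -4.201 -2.914 1.419
vertex -4.364 -2.13 0.473
vertex -4.512 -3.081 1.085
endloop
endfacet
facet normal -0.129 -0.834 0.537
outer loop
vertex -4.201 -2.914 1.419
vertex -4.512 -3.081 1.085
vertex -3.974 -3.215 1.006
endloop
endfacet
facet normal 0.131 0.834 -0.536
outer loop
vertex -4.364 -2.13 0.473
vertex -3.826 -2.265 0.394
vertex -4.269 -2.398 0.079
endloop
endfacet
facet normal -0.972 0.000 -0.235
outer loop
vertex -4.364 -2.13 0.473
vertex -4.269 -2.398 0.079
vertex -4.512 -3.081 1.085
endloop
endfacet
facet normal -0.972 0.000 -0.235
outer loop
vertex -4.512 -3.081 1.085
vertex -4.269 -2.398 0.079
vertex -4.417 -3.349 0.691
endloop
endfacet
facet normal -0.129 -0.834 0.536
outer loop
vertex -4.512 -3.081 1.085
vertex -4.417 -3.349 0.691
vertex -3.974 -3.215 1.006
endloop
endfacet
facet normal 0.131 0.834 -0.536
outer loop
vertex -4.269 -2.398 0.079
vertex -3.826 -2.265 0.394
vertex -3.841 -2.566 -0.078
endloop
endfacet
facet normal -0.455 -0.431 -0.779
outer loop
vertex -4.269 -2.398 0.079
vertex -3.841 -2.566 -0.078
vertex -4.417 -3.349 0.691
endloop
endfacet
facet normal -0.455 -0.431 -0.779
outer loop
vertex -4.417 -3.349 0.691
vertex -3.841 -2.566 -0.078
vertex -3.989 -3.517 0.534
endloop
endfacet
facet normal -0.130 -0.833 0.537
outer loop
vertex -4.417 -3.349 0.691
vertex -3.989 -3.517 0.534
vertex -3.974 -3.215 1.006
endloop
endfacet
facet normal 0.131 0.834 -0.536
outer loop
vertex -3.841 -2.566 -0.078
vertex -3.826 -2.265 0.394
vertex -3.401 -2.507 0.121
endloop
endfacet
facet normal 0.406 -0.538 -0.738
outer loop
vertex -3.841 -2.566 -0.078
vertex -3.401 -2.507 0.121
vertex -3.989 -3.517 0.534
endloop
endfacet
facet normal 0.407 -0.539 -0.738
outer loop
vertex -3.989 -3.517 0.534
vertex -3.401 -2.507 0.121
vertex -3.549 -3.457 0.733
endloop
endfacet
facet normal -0.129 -0.833 0.537
outer loop
vertex -3.989 -3.517 0.534
vertex -3.549 -3.457 0.733
vertex -3.974 -3.215 1.006
endloop
endfacet
facet normal 0.129 0.833 -0.538
outer loop
vertex -3.401 -2.507 0.121
vertex -3.826 -2.265 0.394
vertex -3.281 -2.265 0.525
endloop
endfacet
facet normal 0.960 -0.241 -0.141
outer loop
vertex -3.401 -2.507 0.121
vertex -3.281 -2.265 0.525
vertex -3.549 -3.457 0.733
endloop
endfacet
facet normal 0.961 -0.240 -0.140
outer loop
vertex -3.549 -3.457 0.733
vertex -3.281 -2.265 0.525
vertex -3.43 -3.216 1.137
endloop
endfacet
facet normal -0.131 -0.834 0.536
outer loop
vertex -3.549 -3.457 0.733
vertex -3.43 -3.216 1.137
vertex -3.974 -3.215 1.006
endloop
endfacet
facet normal 0.202 -0.268 -0.942
outer loop
vertex 2.222 -2.246 -3.239
vertex 1.662 -2.759 -3.213
vertex 1.518 -2.05 -3.446
endloop
endfacet
facet normal 0.169 0.935 0.311
outer loop
vertex 2.222 -2.246 -3.239
vertex 1.518 -2.05 -3.446
vertex 1.438 -2.461 -2.167
endloop
endfacet
facet normal 0.202 -0.268 -0.942
outer loop
vertex 1.518 -2.05 -3.446
vertex 1.662 -2.759 -3.213
vertex 0.958 -2.563 -3.42
endloop
endfacet
facet normal -0.658 0.728 0.193
outer loop
vertex 1.518 -2.05 -3.446
vertex 0.958 -2.563 -3.42
vertex 1.438 -2.461 -2.167
endloop
endfacet
facet normal 0.202 -0.268 -0.942
outer loop
vertex 0.958 -2.563 -3.42
vertex 1.662 -2.759 -3.213
vertex 1.102 -3.272 -3.187
endloop
endfacet
facet normal -0.930 -0.070 0.362
outer loop
vertex 0.958 -2.563 -3.42
vertex 1.102 -3.272 -3.187
vertex 1.438 -2.461 -2.167
endloop
endfacet
facet normal 0.202 -0.268 -0.942
outer loop
vertex 1.102 -3.272 -3.187
vertex 1.662 -2.759 -3.213
vertex 1.807 -3.468 -2.98
endloop
endfacet
facet normal -0.375 -0.662 0.649
outer loop
vertex 1.102 -3.272 -3.187
vertex 1.807 -3.468 -2.98
vertex 1.438 -2.461 -2.167
endloop
endfacet
facet normal 0.202 -0.268 -0.942
outer loop
vertex 1.807 -3.468 -2.98
vertex 1.662 -2.759 -3.213
vertex 2.367 -2.954 -3.006
endloop
endfacet
facet normal 0.452 -0.454 0.768
outer loop
vertex 1.807 -3.468 -2.98
vertex 2.367 -2.954 -3.006
vertex 1.438 -2.461 -2.167
endloop
endfacet
facet normal 0.202 -0.269 -0.942
outer loop
vertex 2.367 -2.954 -3.006
vertex 1.662 -2.759 -3.213
vertex 2.222 -2.246 -3.239
endloop
endfacet
facet normal 0.723 0.345 0.598
outer loop
vertex 2.367 -2.954 -3.006
vertex 2.222 -2.246 -3.239
vertex 1.438 -2.461 -2.167
endloop
endfacet

endsolid


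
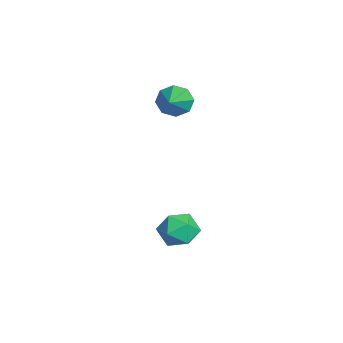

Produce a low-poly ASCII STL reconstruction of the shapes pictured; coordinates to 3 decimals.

solid 
facet normal -0.868 0.230 -0.439
outer loop
vertex -1.521 -2.097 3.098
vertex -1.895 -2.661 3.542
vertex -1.734 -1.873 3.636
endloop
endfacet
facet normal 0.663 0.747 -0.048
outer loop
vertex -1.521 -2.097 3.098
vertex -1.734 -1.873 3.636
vertex -0.325 -3.079 4.338
endloop
endfacet
facet normal -0.868 0.230 -0.441
outer loop
vertex -1.734 -1.873 3.636
vertex -1.895 -2.661 3.542
vertex -2.042 -2.112 4.118
endloop
endfacet
facet normal 0.341 0.737 0.583
outer loop
vertex -1.734 -1.873 3.636
vertex -2.042 -2.112 4.118
vertex -0.325 -3.079 4.338
endloop
endfacet
facet normal -0.868 0.230 -0.441
outer loop
vertex -2.042 -2.112 4.118
vertex -1.895 -2.661 3.542
vertex -2.264 -2.672 4.263
endloop
endfacet
facet normal 0.014 0.245 0.969
outer loop
vertex -2.042 -2.112 4.118
vertex -2.264 -2.672 4.263
vertex -0.325 -3.079 4.338
endloop
endfacet
facet normal -0.868 0.230 -0.441
outer loop
vertex -2.264 -2.672 4.263
vertex -1.895 -2.661 3.542
vertex -2.27 -3.226 3.985
endloop
endfacet
facet normal -0.127 -0.444 0.887
outer loop
vertex -2.264 -2.672 4.263
vertex -2.27 -3.226 3.985
vertex -0.325 -3.079 4.338
endloop
endfacet
facet normal -0.868 0.231 -0.440
outer loop
vertex -2.27 -3.226 3.985
vertex -1.895 -2.661 3.542
vertex -2.057 -3.45 3.447
endloop
endfacet
facet normal 0.000 -0.923 0.384
outer loop
vertex -2.27 -3.226 3.985
vertex -2.057 -3.45 3.447
vertex -0.325 -3.079 4.338
endloop
endfacet
facet normal -0.868 0.231 -0.440
outer loop
vertex -2.057 -3.45 3.447
vertex -1.895 -2.661 3.542
vertex -1.749 -3.211 2.965
endloop
endfacet
facet normal 0.323 -0.914 -0.247
outer loop
vertex -2.057 -3.45 3.447
vertex -1.749 -3.211 2.965
vertex -0.325 -3.079 4.338
endloop
endfacet
facet normal -0.868 0.230 -0.439
outer loop
vertex -1.749 -3.211 2.965
vertex -1.895 -2.661 3.542
vertex -1.527 -2.651 2.82
endloop
endfacet
facet normal 0.649 -0.421 -0.633
outer loop
vertex -1.749 -3.211 2.965
vertex -1.527 -2.651 2.82
vertex -0.325 -3.079 4.338
endloop
endfacet
facet normal -0.868 0.230 -0.439
outer loop
vertex -1.527 -2.651 2.82
vertex -1.895 -2.661 3.542
vertex -1.521 -2.097 3.098
endloop
endfacet
facet normal 0.791 0.268 -0.551
outer loop
vertex -1.527 -2.651 2.82
vertex -1.521 -2.097 3.098
vertex -0.325 -3.079 4.338
endloop
endfacet
facet normal -0.494 -0.713 0.497
outer loop
vertex 1.285 -3.256 -1.348
vertex 1.948 -3.885 -1.592
vertex 2.038 -3.389 -0.791
endloop
endfacet
facet normal -0.601 -0.073 0.796
outer loop
vertex 1.285 -3.256 -1.348
vertex 2.038 -3.389 -0.791
vertex 1.718 -2.513 -0.953
endloop
endfacet
facet normal -0.885 0.355 0.301
outer loop
vertex 1.285 -3.256 -1.348
vertex 1.718 -2.513 -0.953
vertex 1.429 -2.469 -1.853
endloop
endfacet
facet normal -0.953 -0.019 -0.302
outer loop
vertex 1.285 -3.256 -1.348
vertex 1.429 -2.469 -1.853
vertex 1.571 -3.317 -2.248
endloop
endfacet
facet normal -0.711 -0.680 -0.180
outer loop
vertex 1.285 -3.256 -1.348
vertex 1.571 -3.317 -2.248
vertex 1.948 -3.885 -1.592
endloop
endfacet
facet normal 0.034 0.194 0.980
outer loop
vertex 1.718 -2.513 -0.953
vertex 2.038 -3.389 -0.791
vertex 2.649 -2.683 -0.952
endloop
endfacet
facet normal 0.209 -0.842 0.498
outer loop
vertex 2.038 -3.389 -0.791
vertex 1.948 -3.885 -1.592
vertex 2.791 -3.531 -1.347
endloop
endfacet
facet normal -0.143 -0.787 -0.600
outer loop
vertex 1.948 -3.885 -1.592
vertex 1.571 -3.317 -2.248
vertex 2.502 -3.487 -2.247
endloop
endfacet
facet normal -0.535 0.281 -0.797
outer loop
vertex 1.571 -3.317 -2.248
vertex 1.429 -2.469 -1.853
vertex 2.182 -2.611 -2.409
endloop
endfacet
facet normal -0.425 0.887 0.180
outer loop
vertex 1.429 -2.469 -1.853
vertex 1.718 -2.513 -0.953
vertex 2.272 -2.115 -1.608
endloop
endfacet
facet normal 0.953 0.019 0.302
outer loop
vertex 2.935 -2.744 -1.852
vertex 2.649 -2.683 -0.952
vertex 2.791 -3.531 -1.347
endloop
endfacet
facet normal 0.885 -0.355 -0.301
outer loop
vertex 2.935 -2.744 -1.852
vertex 2.791 -3.531 -1.347
vertex 2.502 -3.487 -2.247
endloop
endfacet
facet normal 0.601 0.073 -0.796
outer loop
vertex 2.935 -2.744 -1.852
vertex 2.502 -3.487 -2.247
vertex 2.182 -2.611 -2.409
endloop
endfacet
facet normal 0.494 0.713 -0.497
outer loop
vertex 2.935 -2.744 -1.852
vertex 2.182 -2.611 -2.409
vertex 2.272 -2.115 -1.608
endloop
endfacet
facet normal 0.711 0.680 0.180
outer loop
vertex 2.935 -2.744 -1.852
vertex 2.272 -2.115 -1.608
vertex 2.649 -2.683 -0.952
endloop
endfacet
facet normal 0.535 -0.281 0.797
outer loop
vertex 2.791 -3.531 -1.347
vertex 2.649 -2.683 -0.952
vertex 2.038 -3.389 -0.791
endloop
endfacet
facet normal 0.425 -0.887 -0.180
outer loop
vertex 2.502 -3.487 -2.247
vertex 2.791 -3.531 -1.347
vertex 1.948 -3.885 -1.592
endloop
endfacet
facet normal -0.034 -0.194 -0.980
outer loop
vertex 2.182 -2.611 -2.409
vertex 2.502 -3.487 -2.247
vertex 1.571 -3.317 -2.248
endloop
endfacet
facet normal -0.209 0.842 -0.498
outer loop
vertex 2.272 -2.115 -1.608
vertex 2.182 -2.611 -2.409
vertex 1.429 -2.469 -1.853
endloop
endfacet
facet normal 0.143 0.787 0.600
outer loop
vertex 2.649 -2.683 -0.952
vertex 2.272 -2.115 -1.608
vertex 1.718 -2.513 -0.953
endloop
endfacet

endsolid


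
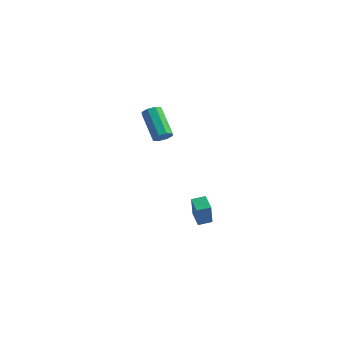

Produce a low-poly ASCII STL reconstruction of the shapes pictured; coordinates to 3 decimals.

solid 
facet normal -0.686 0.690 0.234
outer loop
vertex 1.485 0.97 -2.61
vertex 2.072 1.519 -2.508
vertex 1.375 1.357 -4.075
endloop
endfacet
facet normal -0.724 -0.678 -0.125
outer loop
vertex 2.068 0.661 -4.312
vertex 1.485 0.97 -2.61
vertex 1.375 1.357 -4.075
endloop
endfacet
facet normal -0.686 0.689 0.234
outer loop
vertex 1.375 1.357 -4.075
vertex 2.072 1.519 -2.508
vertex 1.962 1.907 -3.974
endloop
endfacet
facet normal -0.073 0.255 -0.964
outer loop
vertex 1.962 1.907 -3.974
vertex 2.068 0.661 -4.312
vertex 1.375 1.357 -4.075
endloop
endfacet
facet normal 0.072 -0.256 0.964
outer loop
vertex 1.485 0.97 -2.61
vertex 2.765 0.823 -2.745
vertex 2.072 1.519 -2.508
endloop
endfacet
facet normal -0.724 -0.678 -0.125
outer loop
vertex 2.178 0.273 -2.846
vertex 1.485 0.97 -2.61
vertex 2.068 0.661 -4.312
endloop
endfacet
facet normal 0.072 -0.254 0.964
outer loop
vertex 2.178 0.273 -2.846
vertex 2.765 0.823 -2.745
vertex 1.485 0.97 -2.61
endloop
endfacet
facet normal 0.724 0.678 0.125
outer loop
vertex 2.072 1.519 -2.508
vertex 2.765 0.823 -2.745
vertex 1.962 1.907 -3.974
endloop
endfacet
facet normal -0.071 0.255 -0.964
outer loop
vertex 2.655 1.21 -4.21
vertex 2.068 0.661 -4.312
vertex 1.962 1.907 -3.974
endloop
endfacet
facet normal 0.724 0.678 0.125
outer loop
vertex 1.962 1.907 -3.974
vertex 2.765 0.823 -2.745
vertex 2.655 1.21 -4.21
endloop
endfacet
facet normal 0.685 -0.689 -0.234
outer loop
vertex 2.655 1.21 -4.21
vertex 2.178 0.273 -2.846
vertex 2.068 0.661 -4.312
endloop
endfacet
facet normal 0.686 -0.689 -0.234
outer loop
vertex 2.765 0.823 -2.745
vertex 2.178 0.273 -2.846
vertex 2.655 1.21 -4.21
endloop
endfacet
facet normal 0.632 -0.518 -0.577
outer loop
vertex 0.962 -0.799 3.501
vertex 0.65 -0.658 3.033
vertex 1.1 -0.421 3.313
endloop
endfacet
facet normal 0.710 0.088 0.699
outer loop
vertex 0.962 -0.799 3.501
vertex 1.1 -0.421 3.313
vertex -0.258 0.196 4.615
endloop
endfacet
facet normal 0.710 0.088 0.699
outer loop
vertex -0.258 0.196 4.615
vertex 1.1 -0.421 3.313
vertex -0.121 0.575 4.428
endloop
endfacet
facet normal -0.633 0.514 0.578
outer loop
vertex -0.258 0.196 4.615
vertex -0.121 0.575 4.428
vertex -0.57 0.338 4.147
endloop
endfacet
facet normal 0.632 -0.517 -0.577
outer loop
vertex 1.1 -0.421 3.313
vertex 0.65 -0.658 3.033
vertex 0.974 -0.182 2.961
endloop
endfacet
facet normal 0.720 0.666 0.194
outer loop
vertex 1.1 -0.421 3.313
vertex 0.974 -0.182 2.961
vertex -0.121 0.575 4.428
endloop
endfacet
facet normal 0.720 0.666 0.194
outer loop
vertex -0.121 0.575 4.428
vertex 0.974 -0.182 2.961
vertex -0.247 0.814 4.076
endloop
endfacet
facet normal -0.633 0.516 0.577
outer loop
vertex -0.121 0.575 4.428
vertex -0.247 0.814 4.076
vertex -0.57 0.338 4.147
endloop
endfacet
facet normal 0.631 -0.517 -0.578
outer loop
vertex 0.974 -0.182 2.961
vertex 0.65 -0.658 3.033
vertex 0.658 -0.221 2.651
endloop
endfacet
facet normal 0.309 0.852 -0.422
outer loop
vertex 0.974 -0.182 2.961
vertex 0.658 -0.221 2.651
vertex -0.247 0.814 4.076
endloop
endfacet
facet normal 0.310 0.852 -0.422
outer loop
vertex -0.247 0.814 4.076
vertex 0.658 -0.221 2.651
vertex -0.562 0.775 3.766
endloop
endfacet
facet normal -0.633 0.515 0.578
outer loop
vertex -0.247 0.814 4.076
vertex -0.562 0.775 3.766
vertex -0.57 0.338 4.147
endloop
endfacet
facet normal 0.632 -0.517 -0.578
outer loop
vertex 0.658 -0.221 2.651
vertex 0.65 -0.658 3.033
vertex 0.338 -0.516 2.565
endloop
endfacet
facet normal -0.284 0.539 -0.793
outer loop
vertex 0.658 -0.221 2.651
vertex 0.338 -0.516 2.565
vertex -0.562 0.775 3.766
endloop
endfacet
facet normal -0.284 0.540 -0.793
outer loop
vertex -0.562 0.775 3.766
vertex 0.338 -0.516 2.565
vertex -0.882 0.479 3.679
endloop
endfacet
facet normal -0.633 0.515 0.577
outer loop
vertex -0.562 0.775 3.766
vertex -0.882 0.479 3.679
vertex -0.57 0.338 4.147
endloop
endfacet
facet normal 0.633 -0.514 -0.578
outer loop
vertex 0.338 -0.516 2.565
vertex 0.65 -0.658 3.033
vertex 0.201 -0.895 2.752
endloop
endfacet
facet normal -0.710 -0.088 -0.699
outer loop
vertex 0.338 -0.516 2.565
vertex 0.201 -0.895 2.752
vertex -0.882 0.479 3.679
endloop
endfacet
facet normal -0.710 -0.088 -0.699
outer loop
vertex -0.882 0.479 3.679
vertex 0.201 -0.895 2.752
vertex -1.02 0.101 3.867
endloop
endfacet
facet normal -0.632 0.518 0.577
outer loop
vertex -0.882 0.479 3.679
vertex -1.02 0.101 3.867
vertex -0.57 0.338 4.147
endloop
endfacet
facet normal 0.633 -0.516 -0.577
outer loop
vertex 0.201 -0.895 2.752
vertex 0.65 -0.658 3.033
vertex 0.327 -1.134 3.104
endloop
endfacet
facet normal -0.720 -0.666 -0.194
outer loop
vertex 0.201 -0.895 2.752
vertex 0.327 -1.134 3.104
vertex -1.02 0.101 3.867
endloop
endfacet
facet normal -0.720 -0.666 -0.194
outer loop
vertex -1.02 0.101 3.867
vertex 0.327 -1.134 3.104
vertex -0.894 -0.138 4.219
endloop
endfacet
facet normal -0.632 0.517 0.577
outer loop
vertex -1.02 0.101 3.867
vertex -0.894 -0.138 4.219
vertex -0.57 0.338 4.147
endloop
endfacet
facet normal 0.633 -0.515 -0.578
outer loop
vertex 0.327 -1.134 3.104
vertex 0.65 -0.658 3.033
vertex 0.642 -1.095 3.414
endloop
endfacet
facet normal -0.310 -0.852 0.422
outer loop
vertex 0.327 -1.134 3.104
vertex 0.642 -1.095 3.414
vertex -0.894 -0.138 4.219
endloop
endfacet
facet normal -0.309 -0.852 0.423
outer loop
vertex -0.894 -0.138 4.219
vertex 0.642 -1.095 3.414
vertex -0.578 -0.099 4.529
endloop
endfacet
facet normal -0.631 0.517 0.578
outer loop
vertex -0.894 -0.138 4.219
vertex -0.578 -0.099 4.529
vertex -0.57 0.338 4.147
endloop
endfacet
facet normal 0.633 -0.515 -0.577
outer loop
vertex 0.642 -1.095 3.414
vertex 0.65 -0.658 3.033
vertex 0.962 -0.799 3.501
endloop
endfacet
facet normal 0.284 -0.540 0.793
outer loop
vertex 0.642 -1.095 3.414
vertex 0.962 -0.799 3.501
vertex -0.578 -0.099 4.529
endloop
endfacet
facet normal 0.284 -0.539 0.793
outer loop
vertex -0.578 -0.099 4.529
vertex 0.962 -0.799 3.501
vertex -0.258 0.196 4.615
endloop
endfacet
facet normal -0.632 0.517 0.578
outer loop
vertex -0.578 -0.099 4.529
vertex -0.258 0.196 4.615
vertex -0.57 0.338 4.147
endloop
endfacet

endsolid


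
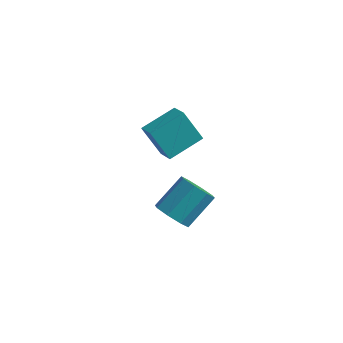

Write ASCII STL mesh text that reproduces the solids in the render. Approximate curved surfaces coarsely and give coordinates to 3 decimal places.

solid 
facet normal -0.279 -0.719 -0.637
outer loop
vertex 0.314 -3.469 -4.824
vertex -0.233 -3.911 -4.085
vertex -0.421 -3.207 -4.798
endloop
endfacet
facet normal 0.190 0.608 -0.771
outer loop
vertex 0.314 -3.469 -4.824
vertex -0.421 -3.207 -4.798
vertex 0.899 -1.967 -3.495
endloop
endfacet
facet normal 0.189 0.608 -0.771
outer loop
vertex 0.899 -1.967 -3.495
vertex -0.421 -3.207 -4.798
vertex 0.164 -1.704 -3.468
endloop
endfacet
facet normal 0.281 0.719 0.636
outer loop
vertex 0.899 -1.967 -3.495
vertex 0.164 -1.704 -3.468
vertex 0.353 -2.409 -2.755
endloop
endfacet
facet normal -0.280 -0.719 -0.636
outer loop
vertex -0.421 -3.207 -4.798
vertex -0.233 -3.911 -4.085
vertex -1.045 -3.357 -4.354
endloop
endfacet
facet normal -0.531 0.668 -0.521
outer loop
vertex -0.421 -3.207 -4.798
vertex -1.045 -3.357 -4.354
vertex 0.164 -1.704 -3.468
endloop
endfacet
facet normal -0.531 0.668 -0.521
outer loop
vertex 0.164 -1.704 -3.468
vertex -1.045 -3.357 -4.354
vertex -0.46 -1.854 -3.024
endloop
endfacet
facet normal 0.280 0.719 0.636
outer loop
vertex 0.164 -1.704 -3.468
vertex -0.46 -1.854 -3.024
vertex 0.353 -2.409 -2.755
endloop
endfacet
facet normal -0.280 -0.719 -0.635
outer loop
vertex -1.045 -3.357 -4.354
vertex -0.233 -3.911 -4.085
vertex -1.193 -3.831 -3.752
endloop
endfacet
facet normal -0.941 0.337 0.034
outer loop
vertex -1.045 -3.357 -4.354
vertex -1.193 -3.831 -3.752
vertex -0.46 -1.854 -3.024
endloop
endfacet
facet normal -0.941 0.336 0.034
outer loop
vertex -0.46 -1.854 -3.024
vertex -1.193 -3.831 -3.752
vertex -0.608 -2.329 -2.422
endloop
endfacet
facet normal 0.280 0.719 0.636
outer loop
vertex -0.46 -1.854 -3.024
vertex -0.608 -2.329 -2.422
vertex 0.353 -2.409 -2.755
endloop
endfacet
facet normal -0.281 -0.719 -0.636
outer loop
vertex -1.193 -3.831 -3.752
vertex -0.233 -3.911 -4.085
vertex -0.779 -4.353 -3.345
endloop
endfacet
facet normal -0.800 -0.192 0.568
outer loop
vertex -1.193 -3.831 -3.752
vertex -0.779 -4.353 -3.345
vertex -0.608 -2.329 -2.422
endloop
endfacet
facet normal -0.800 -0.192 0.569
outer loop
vertex -0.608 -2.329 -2.422
vertex -0.779 -4.353 -3.345
vertex -0.194 -2.851 -2.016
endloop
endfacet
facet normal 0.281 0.718 0.637
outer loop
vertex -0.608 -2.329 -2.422
vertex -0.194 -2.851 -2.016
vertex 0.353 -2.409 -2.755
endloop
endfacet
facet normal -0.281 -0.719 -0.636
outer loop
vertex -0.779 -4.353 -3.345
vertex -0.233 -3.911 -4.085
vertex -0.044 -4.616 -3.372
endloop
endfacet
facet normal -0.189 -0.608 0.771
outer loop
vertex -0.779 -4.353 -3.345
vertex -0.044 -4.616 -3.372
vertex -0.194 -2.851 -2.016
endloop
endfacet
facet normal -0.190 -0.608 0.771
outer loop
vertex -0.194 -2.851 -2.016
vertex -0.044 -4.616 -3.372
vertex 0.541 -3.113 -2.042
endloop
endfacet
facet normal 0.279 0.719 0.637
outer loop
vertex -0.194 -2.851 -2.016
vertex 0.541 -3.113 -2.042
vertex 0.353 -2.409 -2.755
endloop
endfacet
facet normal -0.280 -0.719 -0.636
outer loop
vertex -0.044 -4.616 -3.372
vertex -0.233 -3.911 -4.085
vertex 0.58 -4.466 -3.816
endloop
endfacet
facet normal 0.531 -0.668 0.521
outer loop
vertex -0.044 -4.616 -3.372
vertex 0.58 -4.466 -3.816
vertex 0.541 -3.113 -2.042
endloop
endfacet
facet normal 0.531 -0.668 0.521
outer loop
vertex 0.541 -3.113 -2.042
vertex 0.58 -4.466 -3.816
vertex 1.165 -2.963 -2.486
endloop
endfacet
facet normal 0.280 0.719 0.636
outer loop
vertex 0.541 -3.113 -2.042
vertex 1.165 -2.963 -2.486
vertex 0.353 -2.409 -2.755
endloop
endfacet
facet normal -0.280 -0.719 -0.636
outer loop
vertex 0.58 -4.466 -3.816
vertex -0.233 -3.911 -4.085
vertex 0.728 -3.991 -4.418
endloop
endfacet
facet normal 0.941 -0.336 -0.034
outer loop
vertex 0.58 -4.466 -3.816
vertex 0.728 -3.991 -4.418
vertex 1.165 -2.963 -2.486
endloop
endfacet
facet normal 0.941 -0.337 -0.034
outer loop
vertex 1.165 -2.963 -2.486
vertex 0.728 -3.991 -4.418
vertex 1.313 -2.489 -3.088
endloop
endfacet
facet normal 0.280 0.719 0.635
outer loop
vertex 1.165 -2.963 -2.486
vertex 1.313 -2.489 -3.088
vertex 0.353 -2.409 -2.755
endloop
endfacet
facet normal -0.281 -0.718 -0.637
outer loop
vertex 0.728 -3.991 -4.418
vertex -0.233 -3.911 -4.085
vertex 0.314 -3.469 -4.824
endloop
endfacet
facet normal 0.800 0.192 -0.569
outer loop
vertex 0.728 -3.991 -4.418
vertex 0.314 -3.469 -4.824
vertex 1.313 -2.489 -3.088
endloop
endfacet
facet normal 0.800 0.191 -0.568
outer loop
vertex 1.313 -2.489 -3.088
vertex 0.314 -3.469 -4.824
vertex 0.899 -1.967 -3.495
endloop
endfacet
facet normal 0.281 0.719 0.636
outer loop
vertex 1.313 -2.489 -3.088
vertex 0.899 -1.967 -3.495
vertex 0.353 -2.409 -2.755
endloop
endfacet
facet normal -0.496 -0.106 0.862
outer loop
vertex -3.406 2.776 -2.372
vertex -4.333 3.446 -2.823
vertex -4.328 0.996 -3.121
endloop
endfacet
facet normal 0.754 -0.545 0.367
outer loop
vertex -3.307 1.214 -4.897
vertex -3.406 2.776 -2.372
vertex -4.328 0.996 -3.121
endloop
endfacet
facet normal -0.495 -0.106 0.862
outer loop
vertex -4.328 0.996 -3.121
vertex -4.333 3.446 -2.823
vertex -5.256 1.666 -3.572
endloop
endfacet
facet normal -0.431 -0.832 -0.350
outer loop
vertex -5.256 1.666 -3.572
vertex -3.307 1.214 -4.897
vertex -4.328 0.996 -3.121
endloop
endfacet
facet normal 0.431 0.832 0.350
outer loop
vertex -3.406 2.776 -2.372
vertex -3.312 3.664 -4.599
vertex -4.333 3.446 -2.823
endloop
endfacet
facet normal 0.754 -0.545 0.367
outer loop
vertex -2.384 2.994 -4.148
vertex -3.406 2.776 -2.372
vertex -3.307 1.214 -4.897
endloop
endfacet
facet normal 0.431 0.832 0.350
outer loop
vertex -2.384 2.994 -4.148
vertex -3.312 3.664 -4.599
vertex -3.406 2.776 -2.372
endloop
endfacet
facet normal -0.754 0.545 -0.367
outer loop
vertex -4.333 3.446 -2.823
vertex -3.312 3.664 -4.599
vertex -5.256 1.666 -3.572
endloop
endfacet
facet normal -0.431 -0.832 -0.350
outer loop
vertex -4.234 1.884 -5.348
vertex -3.307 1.214 -4.897
vertex -5.256 1.666 -3.572
endloop
endfacet
facet normal -0.754 0.545 -0.367
outer loop
vertex -5.256 1.666 -3.572
vertex -3.312 3.664 -4.599
vertex -4.234 1.884 -5.348
endloop
endfacet
facet normal 0.496 0.106 -0.862
outer loop
vertex -4.234 1.884 -5.348
vertex -2.384 2.994 -4.148
vertex -3.307 1.214 -4.897
endloop
endfacet
facet normal 0.496 0.106 -0.862
outer loop
vertex -3.312 3.664 -4.599
vertex -2.384 2.994 -4.148
vertex -4.234 1.884 -5.348
endloop
endfacet

endsolid


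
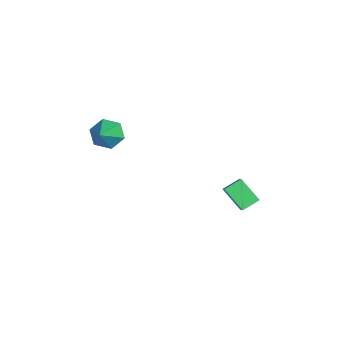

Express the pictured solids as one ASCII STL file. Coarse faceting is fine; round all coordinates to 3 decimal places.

solid 
facet normal -0.579 -0.506 0.639
outer loop
vertex -2.812 3.731 -0.354
vertex -3.757 3.802 -1.153
vertex -2.516 2.853 -0.781
endloop
endfacet
facet normal 0.763 -0.056 0.644
outer loop
vertex -1.643 3.618 -1.747
vertex -2.812 3.731 -0.354
vertex -2.516 2.853 -0.781
endloop
endfacet
facet normal -0.579 -0.506 0.640
outer loop
vertex -2.516 2.853 -0.781
vertex -3.757 3.802 -1.153
vertex -3.462 2.924 -1.58
endloop
endfacet
facet normal 0.290 -0.860 -0.419
outer loop
vertex -3.462 2.924 -1.58
vertex -1.643 3.618 -1.747
vertex -2.516 2.853 -0.781
endloop
endfacet
facet normal -0.290 0.860 0.419
outer loop
vertex -2.812 3.731 -0.354
vertex -2.884 4.567 -2.119
vertex -3.757 3.802 -1.153
endloop
endfacet
facet normal 0.762 -0.057 0.644
outer loop
vertex -1.938 4.496 -1.32
vertex -2.812 3.731 -0.354
vertex -1.643 3.618 -1.747
endloop
endfacet
facet normal -0.290 0.860 0.419
outer loop
vertex -1.938 4.496 -1.32
vertex -2.884 4.567 -2.119
vertex -2.812 3.731 -0.354
endloop
endfacet
facet normal -0.763 0.057 -0.644
outer loop
vertex -3.757 3.802 -1.153
vertex -2.884 4.567 -2.119
vertex -3.462 2.924 -1.58
endloop
endfacet
facet normal 0.290 -0.860 -0.419
outer loop
vertex -2.588 3.689 -2.546
vertex -1.643 3.618 -1.747
vertex -3.462 2.924 -1.58
endloop
endfacet
facet normal -0.762 0.057 -0.645
outer loop
vertex -3.462 2.924 -1.58
vertex -2.884 4.567 -2.119
vertex -2.588 3.689 -2.546
endloop
endfacet
facet normal 0.579 0.506 -0.640
outer loop
vertex -2.588 3.689 -2.546
vertex -1.938 4.496 -1.32
vertex -1.643 3.618 -1.747
endloop
endfacet
facet normal 0.578 0.506 -0.640
outer loop
vertex -2.884 4.567 -2.119
vertex -1.938 4.496 -1.32
vertex -2.588 3.689 -2.546
endloop
endfacet
facet normal -0.772 0.252 -0.584
outer loop
vertex -2.808 -2.622 2.7
vertex -3.367 -2.763 3.378
vertex -3.011 -1.957 3.255
endloop
endfacet
facet normal 0.835 0.480 -0.270
outer loop
vertex -2.808 -2.622 2.7
vertex -3.011 -1.957 3.255
vertex -1.853 -3.257 4.522
endloop
endfacet
facet normal -0.773 0.252 -0.583
outer loop
vertex -3.011 -1.957 3.255
vertex -3.367 -2.763 3.378
vertex -3.569 -2.098 3.934
endloop
endfacet
facet normal 0.376 0.796 0.474
outer loop
vertex -3.011 -1.957 3.255
vertex -3.569 -2.098 3.934
vertex -1.853 -3.257 4.522
endloop
endfacet
facet normal -0.773 0.252 -0.583
outer loop
vertex -3.569 -2.098 3.934
vertex -3.367 -2.763 3.378
vertex -3.925 -2.904 4.057
endloop
endfacet
facet normal -0.177 0.224 0.958
outer loop
vertex -3.569 -2.098 3.934
vertex -3.925 -2.904 4.057
vertex -1.853 -3.257 4.522
endloop
endfacet
facet normal -0.773 0.252 -0.583
outer loop
vertex -3.925 -2.904 4.057
vertex -3.367 -2.763 3.378
vertex -3.723 -3.569 3.502
endloop
endfacet
facet normal -0.270 -0.664 0.697
outer loop
vertex -3.925 -2.904 4.057
vertex -3.723 -3.569 3.502
vertex -1.853 -3.257 4.522
endloop
endfacet
facet normal -0.772 0.251 -0.584
outer loop
vertex -3.723 -3.569 3.502
vertex -3.367 -2.763 3.378
vertex -3.164 -3.428 2.823
endloop
endfacet
facet normal 0.190 -0.981 -0.048
outer loop
vertex -3.723 -3.569 3.502
vertex -3.164 -3.428 2.823
vertex -1.853 -3.257 4.522
endloop
endfacet
facet normal -0.772 0.252 -0.584
outer loop
vertex -3.164 -3.428 2.823
vertex -3.367 -2.763 3.378
vertex -2.808 -2.622 2.7
endloop
endfacet
facet normal 0.742 -0.409 -0.531
outer loop
vertex -3.164 -3.428 2.823
vertex -2.808 -2.622 2.7
vertex -1.853 -3.257 4.522
endloop
endfacet

endsolid


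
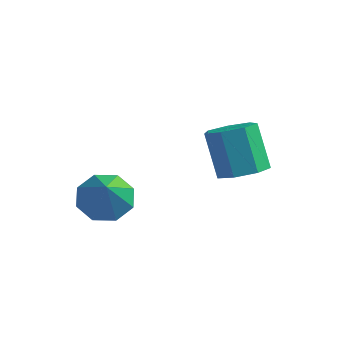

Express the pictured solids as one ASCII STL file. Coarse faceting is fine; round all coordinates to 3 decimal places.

solid 
facet normal -0.364 0.532 -0.765
outer loop
vertex -2.072 1.315 0.338
vertex -2.78 1.145 0.557
vertex -2.289 1.704 0.712
endloop
endfacet
facet normal 0.926 0.220 0.308
outer loop
vertex -2.072 1.315 0.338
vertex -2.289 1.704 0.712
vertex -2.28 0.415 1.603
endloop
endfacet
facet normal -0.365 0.532 -0.764
outer loop
vertex -2.289 1.704 0.712
vertex -2.78 1.145 0.557
vertex -2.793 1.765 0.995
endloop
endfacet
facet normal 0.468 0.505 0.725
outer loop
vertex -2.289 1.704 0.712
vertex -2.793 1.765 0.995
vertex -2.28 0.415 1.603
endloop
endfacet
facet normal -0.365 0.532 -0.764
outer loop
vertex -2.793 1.765 0.995
vertex -2.78 1.145 0.557
vertex -3.289 1.463 1.022
endloop
endfacet
facet normal -0.164 0.352 0.921
outer loop
vertex -2.793 1.765 0.995
vertex -3.289 1.463 1.022
vertex -2.28 0.415 1.603
endloop
endfacet
facet normal -0.364 0.534 -0.763
outer loop
vertex -3.289 1.463 1.022
vertex -2.78 1.145 0.557
vertex -3.487 0.975 0.775
endloop
endfacet
facet normal -0.606 -0.150 0.782
outer loop
vertex -3.289 1.463 1.022
vertex -3.487 0.975 0.775
vertex -2.28 0.415 1.603
endloop
endfacet
facet normal -0.364 0.532 -0.765
outer loop
vertex -3.487 0.975 0.775
vertex -2.78 1.145 0.557
vertex -3.27 0.586 0.401
endloop
endfacet
facet normal -0.594 -0.705 0.389
outer loop
vertex -3.487 0.975 0.775
vertex -3.27 0.586 0.401
vertex -2.28 0.415 1.603
endloop
endfacet
facet normal -0.364 0.532 -0.764
outer loop
vertex -3.27 0.586 0.401
vertex -2.78 1.145 0.557
vertex -2.766 0.524 0.118
endloop
endfacet
facet normal -0.137 -0.990 -0.028
outer loop
vertex -3.27 0.586 0.401
vertex -2.766 0.524 0.118
vertex -2.28 0.415 1.603
endloop
endfacet
facet normal -0.364 0.532 -0.764
outer loop
vertex -2.766 0.524 0.118
vertex -2.78 1.145 0.557
vertex -2.27 0.826 0.092
endloop
endfacet
facet normal 0.498 -0.838 -0.225
outer loop
vertex -2.766 0.524 0.118
vertex -2.27 0.826 0.092
vertex -2.28 0.415 1.603
endloop
endfacet
facet normal -0.364 0.532 -0.764
outer loop
vertex -2.27 0.826 0.092
vertex -2.78 1.145 0.557
vertex -2.072 1.315 0.338
endloop
endfacet
facet normal 0.938 -0.337 -0.085
outer loop
vertex -2.27 0.826 0.092
vertex -2.072 1.315 0.338
vertex -2.28 0.415 1.603
endloop
endfacet
facet normal 0.423 -0.271 -0.865
outer loop
vertex 0.407 3.837 1.141
vertex -0.19 3.528 0.946
vertex 0.014 4.188 0.839
endloop
endfacet
facet normal 0.635 0.770 0.069
outer loop
vertex 0.407 3.837 1.141
vertex 0.014 4.188 0.839
vertex -0.193 4.222 2.369
endloop
endfacet
facet normal 0.635 0.770 0.069
outer loop
vertex -0.193 4.222 2.369
vertex 0.014 4.188 0.839
vertex -0.586 4.573 2.067
endloop
endfacet
facet normal -0.423 0.271 0.865
outer loop
vertex -0.193 4.222 2.369
vertex -0.586 4.573 2.067
vertex -0.79 3.912 2.174
endloop
endfacet
facet normal 0.424 -0.271 -0.864
outer loop
vertex 0.014 4.188 0.839
vertex -0.19 3.528 0.946
vertex -0.532 4.042 0.617
endloop
endfacet
facet normal -0.109 0.932 -0.345
outer loop
vertex 0.014 4.188 0.839
vertex -0.532 4.042 0.617
vertex -0.586 4.573 2.067
endloop
endfacet
facet normal -0.109 0.932 -0.345
outer loop
vertex -0.586 4.573 2.067
vertex -0.532 4.042 0.617
vertex -1.132 4.427 1.846
endloop
endfacet
facet normal -0.422 0.270 0.865
outer loop
vertex -0.586 4.573 2.067
vertex -1.132 4.427 1.846
vertex -0.79 3.912 2.174
endloop
endfacet
facet normal 0.422 -0.273 -0.865
outer loop
vertex -0.532 4.042 0.617
vertex -0.19 3.528 0.946
vertex -0.821 3.509 0.644
endloop
endfacet
facet normal -0.772 0.393 -0.500
outer loop
vertex -0.532 4.042 0.617
vertex -0.821 3.509 0.644
vertex -1.132 4.427 1.846
endloop
endfacet
facet normal -0.772 0.393 -0.500
outer loop
vertex -1.132 4.427 1.846
vertex -0.821 3.509 0.644
vertex -1.421 3.893 1.872
endloop
endfacet
facet normal -0.422 0.271 0.865
outer loop
vertex -1.132 4.427 1.846
vertex -1.421 3.893 1.872
vertex -0.79 3.912 2.174
endloop
endfacet
facet normal 0.422 -0.270 -0.865
outer loop
vertex -0.821 3.509 0.644
vertex -0.19 3.528 0.946
vertex -0.635 2.989 0.897
endloop
endfacet
facet normal -0.853 -0.441 -0.279
outer loop
vertex -0.821 3.509 0.644
vertex -0.635 2.989 0.897
vertex -1.421 3.893 1.872
endloop
endfacet
facet normal -0.853 -0.441 -0.278
outer loop
vertex -1.421 3.893 1.872
vertex -0.635 2.989 0.897
vertex -1.235 3.374 2.125
endloop
endfacet
facet normal -0.422 0.270 0.865
outer loop
vertex -1.421 3.893 1.872
vertex -1.235 3.374 2.125
vertex -0.79 3.912 2.174
endloop
endfacet
facet normal 0.423 -0.271 -0.865
outer loop
vertex -0.635 2.989 0.897
vertex -0.19 3.528 0.946
vertex -0.113 2.875 1.188
endloop
endfacet
facet normal -0.292 -0.944 0.153
outer loop
vertex -0.635 2.989 0.897
vertex -0.113 2.875 1.188
vertex -1.235 3.374 2.125
endloop
endfacet
facet normal -0.292 -0.944 0.153
outer loop
vertex -1.235 3.374 2.125
vertex -0.113 2.875 1.188
vertex -0.714 3.26 2.416
endloop
endfacet
facet normal -0.423 0.271 0.864
outer loop
vertex -1.235 3.374 2.125
vertex -0.714 3.26 2.416
vertex -0.79 3.912 2.174
endloop
endfacet
facet normal 0.422 -0.271 -0.865
outer loop
vertex -0.113 2.875 1.188
vertex -0.19 3.528 0.946
vertex 0.35 3.252 1.296
endloop
endfacet
facet normal 0.489 -0.735 0.470
outer loop
vertex -0.113 2.875 1.188
vertex 0.35 3.252 1.296
vertex -0.714 3.26 2.416
endloop
endfacet
facet normal 0.488 -0.736 0.469
outer loop
vertex -0.714 3.26 2.416
vertex 0.35 3.252 1.296
vertex -0.25 3.637 2.524
endloop
endfacet
facet normal -0.422 0.272 0.865
outer loop
vertex -0.714 3.26 2.416
vertex -0.25 3.637 2.524
vertex -0.79 3.912 2.174
endloop
endfacet
facet normal 0.423 -0.270 -0.865
outer loop
vertex 0.35 3.252 1.296
vertex -0.19 3.528 0.946
vertex 0.407 3.837 1.141
endloop
endfacet
facet normal 0.901 0.027 0.432
outer loop
vertex 0.35 3.252 1.296
vertex 0.407 3.837 1.141
vertex -0.25 3.637 2.524
endloop
endfacet
facet normal 0.901 0.027 0.432
outer loop
vertex -0.25 3.637 2.524
vertex 0.407 3.837 1.141
vertex -0.193 4.222 2.369
endloop
endfacet
facet normal -0.423 0.270 0.865
outer loop
vertex -0.25 3.637 2.524
vertex -0.193 4.222 2.369
vertex -0.79 3.912 2.174
endloop
endfacet

endsolid


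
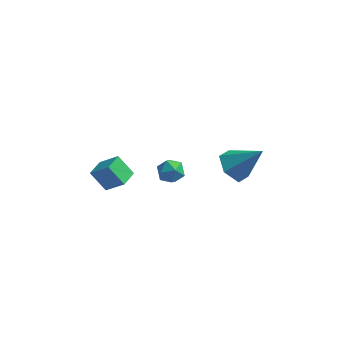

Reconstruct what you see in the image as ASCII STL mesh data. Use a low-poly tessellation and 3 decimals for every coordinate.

solid 
facet normal -0.650 0.560 0.513
outer loop
vertex 0.048 -1.89 3.403
vertex -0.512 -2.47 3.326
vertex -0.012 -2.473 3.963
endloop
endfacet
facet normal 0.018 0.692 0.722
outer loop
vertex 0.048 -1.89 3.403
vertex -0.012 -2.473 3.963
vertex 0.717 -2.228 3.71
endloop
endfacet
facet normal 0.389 0.909 0.152
outer loop
vertex 0.048 -1.89 3.403
vertex 0.717 -2.228 3.71
vertex 0.668 -2.074 2.916
endloop
endfacet
facet normal -0.052 0.911 -0.410
outer loop
vertex 0.048 -1.89 3.403
vertex 0.668 -2.074 2.916
vertex -0.091 -2.224 2.679
endloop
endfacet
facet normal -0.694 0.695 -0.187
outer loop
vertex 0.048 -1.89 3.403
vertex -0.091 -2.224 2.679
vertex -0.512 -2.47 3.326
endloop
endfacet
facet normal 0.304 0.078 0.950
outer loop
vertex 0.717 -2.228 3.71
vertex -0.012 -2.473 3.963
vertex 0.571 -3.016 3.821
endloop
endfacet
facet normal -0.780 -0.136 0.611
outer loop
vertex -0.012 -2.473 3.963
vertex -0.512 -2.47 3.326
vertex -0.188 -3.166 3.584
endloop
endfacet
facet normal -0.850 0.084 -0.521
outer loop
vertex -0.512 -2.47 3.326
vertex -0.091 -2.224 2.679
vertex -0.237 -3.012 2.79
endloop
endfacet
facet normal 0.189 0.434 -0.881
outer loop
vertex -0.091 -2.224 2.679
vertex 0.668 -2.074 2.916
vertex 0.492 -2.767 2.537
endloop
endfacet
facet normal 0.902 0.430 0.028
outer loop
vertex 0.668 -2.074 2.916
vertex 0.717 -2.228 3.71
vertex 0.992 -2.77 3.174
endloop
endfacet
facet normal 0.052 -0.911 0.410
outer loop
vertex 0.432 -3.35 3.097
vertex 0.571 -3.016 3.821
vertex -0.188 -3.166 3.584
endloop
endfacet
facet normal -0.389 -0.909 -0.152
outer loop
vertex 0.432 -3.35 3.097
vertex -0.188 -3.166 3.584
vertex -0.237 -3.012 2.79
endloop
endfacet
facet normal -0.018 -0.692 -0.722
outer loop
vertex 0.432 -3.35 3.097
vertex -0.237 -3.012 2.79
vertex 0.492 -2.767 2.537
endloop
endfacet
facet normal 0.650 -0.560 -0.513
outer loop
vertex 0.432 -3.35 3.097
vertex 0.492 -2.767 2.537
vertex 0.992 -2.77 3.174
endloop
endfacet
facet normal 0.694 -0.695 0.187
outer loop
vertex 0.432 -3.35 3.097
vertex 0.992 -2.77 3.174
vertex 0.571 -3.016 3.821
endloop
endfacet
facet normal -0.189 -0.434 0.881
outer loop
vertex -0.188 -3.166 3.584
vertex 0.571 -3.016 3.821
vertex -0.012 -2.473 3.963
endloop
endfacet
facet normal -0.902 -0.430 -0.028
outer loop
vertex -0.237 -3.012 2.79
vertex -0.188 -3.166 3.584
vertex -0.512 -2.47 3.326
endloop
endfacet
facet normal -0.304 -0.078 -0.950
outer loop
vertex 0.492 -2.767 2.537
vertex -0.237 -3.012 2.79
vertex -0.091 -2.224 2.679
endloop
endfacet
facet normal 0.780 0.136 -0.611
outer loop
vertex 0.992 -2.77 3.174
vertex 0.492 -2.767 2.537
vertex 0.668 -2.074 2.916
endloop
endfacet
facet normal 0.850 -0.084 0.521
outer loop
vertex 0.571 -3.016 3.821
vertex 0.992 -2.77 3.174
vertex 0.717 -2.228 3.71
endloop
endfacet
facet normal -0.689 -0.056 -0.722
outer loop
vertex 3.924 -0.537 1.401
vertex 3.143 -0.55 2.147
vertex 3.49 0.39 1.743
endloop
endfacet
facet normal 0.829 0.489 -0.273
outer loop
vertex 3.924 -0.537 1.401
vertex 3.49 0.39 1.743
vertex 4.617 -0.43 3.693
endloop
endfacet
facet normal -0.689 -0.056 -0.723
outer loop
vertex 3.49 0.39 1.743
vertex 3.143 -0.55 2.147
vertex 2.708 0.378 2.489
endloop
endfacet
facet normal 0.233 0.937 0.259
outer loop
vertex 3.49 0.39 1.743
vertex 2.708 0.378 2.489
vertex 4.617 -0.43 3.693
endloop
endfacet
facet normal -0.689 -0.056 -0.723
outer loop
vertex 2.708 0.378 2.489
vertex 3.143 -0.55 2.147
vertex 2.362 -0.562 2.892
endloop
endfacet
facet normal -0.320 0.470 0.823
outer loop
vertex 2.708 0.378 2.489
vertex 2.362 -0.562 2.892
vertex 4.617 -0.43 3.693
endloop
endfacet
facet normal -0.689 -0.056 -0.723
outer loop
vertex 2.362 -0.562 2.892
vertex 3.143 -0.55 2.147
vertex 2.796 -1.49 2.55
endloop
endfacet
facet normal -0.277 -0.444 0.852
outer loop
vertex 2.362 -0.562 2.892
vertex 2.796 -1.49 2.55
vertex 4.617 -0.43 3.693
endloop
endfacet
facet normal -0.689 -0.056 -0.723
outer loop
vertex 2.796 -1.49 2.55
vertex 3.143 -0.55 2.147
vertex 3.578 -1.477 1.804
endloop
endfacet
facet normal 0.319 -0.892 0.319
outer loop
vertex 2.796 -1.49 2.55
vertex 3.578 -1.477 1.804
vertex 4.617 -0.43 3.693
endloop
endfacet
facet normal -0.689 -0.056 -0.722
outer loop
vertex 3.578 -1.477 1.804
vertex 3.143 -0.55 2.147
vertex 3.924 -0.537 1.401
endloop
endfacet
facet normal 0.872 -0.425 -0.244
outer loop
vertex 3.578 -1.477 1.804
vertex 3.924 -0.537 1.401
vertex 4.617 -0.43 3.693
endloop
endfacet
facet normal -0.648 0.213 0.732
outer loop
vertex -3.024 -2.69 2.952
vertex -2.763 -1.654 2.882
vertex -4.071 -2.493 1.968
endloop
endfacet
facet normal -0.243 -0.968 0.065
outer loop
vertex -3.177 -2.786 0.958
vertex -3.024 -2.69 2.952
vertex -4.071 -2.493 1.968
endloop
endfacet
facet normal -0.648 0.213 0.732
outer loop
vertex -4.071 -2.493 1.968
vertex -2.763 -1.654 2.882
vertex -3.81 -1.457 1.898
endloop
endfacet
facet normal -0.722 0.136 -0.678
outer loop
vertex -3.81 -1.457 1.898
vertex -3.177 -2.786 0.958
vertex -4.071 -2.493 1.968
endloop
endfacet
facet normal 0.722 -0.136 0.678
outer loop
vertex -3.024 -2.69 2.952
vertex -1.869 -1.947 1.872
vertex -2.763 -1.654 2.882
endloop
endfacet
facet normal -0.243 -0.968 0.065
outer loop
vertex -2.13 -2.983 1.942
vertex -3.024 -2.69 2.952
vertex -3.177 -2.786 0.958
endloop
endfacet
facet normal 0.722 -0.136 0.678
outer loop
vertex -2.13 -2.983 1.942
vertex -1.869 -1.947 1.872
vertex -3.024 -2.69 2.952
endloop
endfacet
facet normal 0.243 0.968 -0.065
outer loop
vertex -2.763 -1.654 2.882
vertex -1.869 -1.947 1.872
vertex -3.81 -1.457 1.898
endloop
endfacet
facet normal -0.722 0.136 -0.678
outer loop
vertex -2.916 -1.75 0.888
vertex -3.177 -2.786 0.958
vertex -3.81 -1.457 1.898
endloop
endfacet
facet normal 0.243 0.968 -0.065
outer loop
vertex -3.81 -1.457 1.898
vertex -1.869 -1.947 1.872
vertex -2.916 -1.75 0.888
endloop
endfacet
facet normal 0.648 -0.213 -0.732
outer loop
vertex -2.916 -1.75 0.888
vertex -2.13 -2.983 1.942
vertex -3.177 -2.786 0.958
endloop
endfacet
facet normal 0.648 -0.213 -0.732
outer loop
vertex -1.869 -1.947 1.872
vertex -2.13 -2.983 1.942
vertex -2.916 -1.75 0.888
endloop
endfacet

endsolid
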